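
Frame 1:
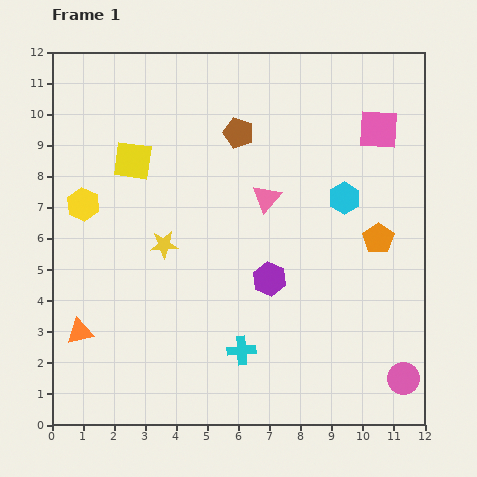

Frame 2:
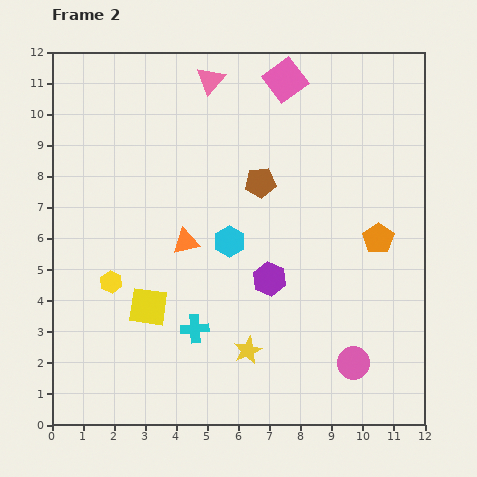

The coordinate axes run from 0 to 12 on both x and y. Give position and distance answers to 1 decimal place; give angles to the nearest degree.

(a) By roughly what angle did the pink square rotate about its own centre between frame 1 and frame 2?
39° counter-clockwise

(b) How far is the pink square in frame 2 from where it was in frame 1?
3.4

The pink square moved from (10.5, 9.5) to (7.5, 11.1), a distance of √(3.0² + 1.6²) ≈ 3.4.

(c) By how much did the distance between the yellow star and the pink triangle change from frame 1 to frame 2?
+5.2

Distance in frame 1: 3.6. Distance in frame 2: 8.8.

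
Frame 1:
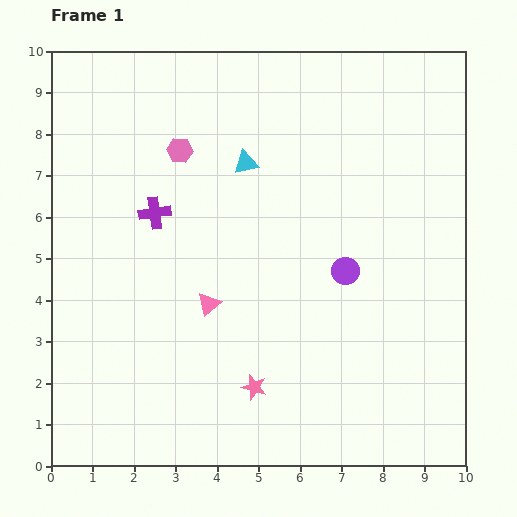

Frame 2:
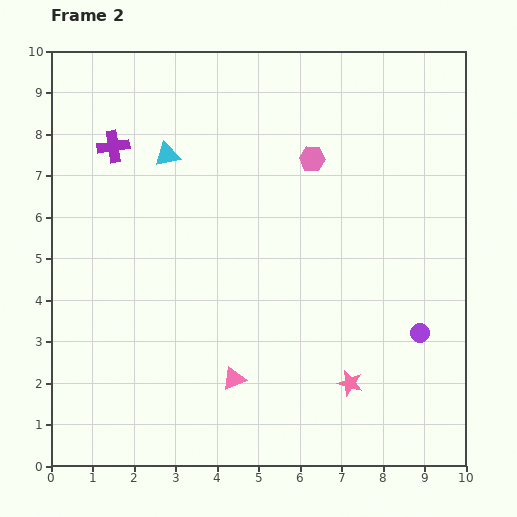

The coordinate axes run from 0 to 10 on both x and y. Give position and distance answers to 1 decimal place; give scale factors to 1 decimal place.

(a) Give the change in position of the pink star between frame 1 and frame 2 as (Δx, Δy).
(2.3, 0.1)

The pink star was at (4.9, 1.9) in frame 1 and (7.2, 2.0) in frame 2.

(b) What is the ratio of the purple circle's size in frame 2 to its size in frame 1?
0.7×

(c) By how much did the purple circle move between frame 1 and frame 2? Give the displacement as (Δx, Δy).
(1.8, -1.5)

The purple circle was at (7.1, 4.7) in frame 1 and (8.9, 3.2) in frame 2.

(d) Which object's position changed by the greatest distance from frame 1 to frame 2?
the pink hexagon

(moved 3.2; next 2.3)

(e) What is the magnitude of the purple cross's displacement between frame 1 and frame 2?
1.9

The purple cross moved from (2.5, 6.1) to (1.5, 7.7), a distance of √(1.0² + 1.6²) ≈ 1.9.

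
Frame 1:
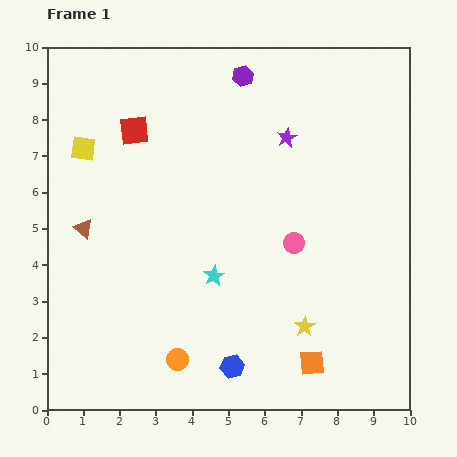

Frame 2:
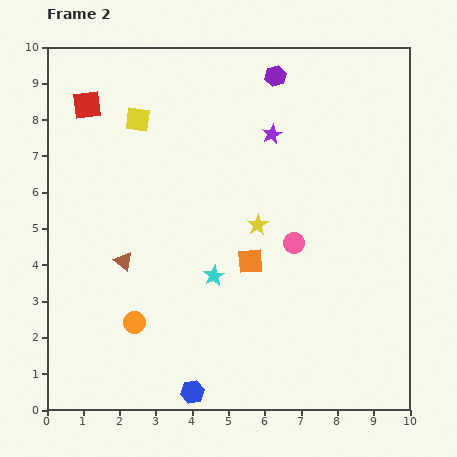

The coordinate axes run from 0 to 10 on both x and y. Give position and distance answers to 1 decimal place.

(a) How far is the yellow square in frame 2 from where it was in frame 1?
1.7

The yellow square moved from (1.0, 7.2) to (2.5, 8.0), a distance of √(1.5² + 0.8²) ≈ 1.7.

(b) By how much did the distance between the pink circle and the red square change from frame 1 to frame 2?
+1.5

Distance in frame 1: 5.4. Distance in frame 2: 6.9.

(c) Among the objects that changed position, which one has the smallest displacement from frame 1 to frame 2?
the purple star

(moved 0.4)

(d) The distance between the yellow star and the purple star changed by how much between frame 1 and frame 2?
-2.7

Distance in frame 1: 5.2. Distance in frame 2: 2.5.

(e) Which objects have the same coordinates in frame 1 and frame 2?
the pink circle, the cyan star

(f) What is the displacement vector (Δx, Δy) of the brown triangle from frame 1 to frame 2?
(1.1, -0.9)

The brown triangle was at (1.0, 5.0) in frame 1 and (2.1, 4.1) in frame 2.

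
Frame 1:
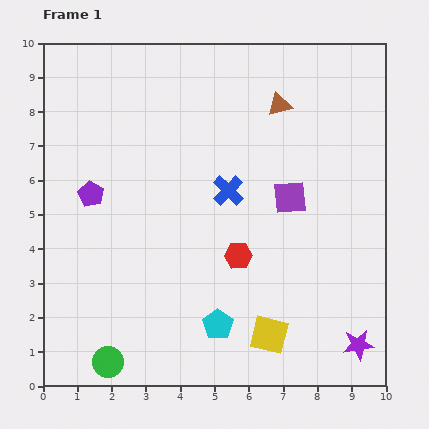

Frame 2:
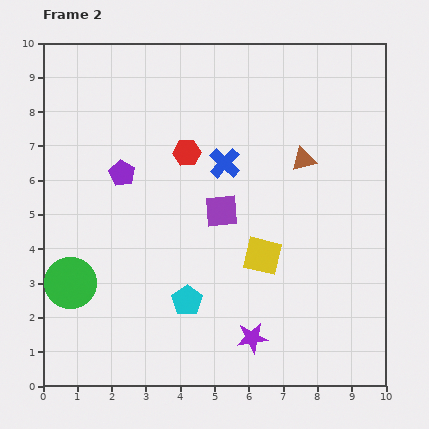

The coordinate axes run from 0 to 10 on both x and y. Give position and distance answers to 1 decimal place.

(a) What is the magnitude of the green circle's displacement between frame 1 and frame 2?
2.5

The green circle moved from (1.9, 0.7) to (0.8, 3.0), a distance of √(1.1² + 2.3²) ≈ 2.5.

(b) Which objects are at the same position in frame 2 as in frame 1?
none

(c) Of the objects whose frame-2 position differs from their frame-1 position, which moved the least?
the blue cross

(moved 0.8)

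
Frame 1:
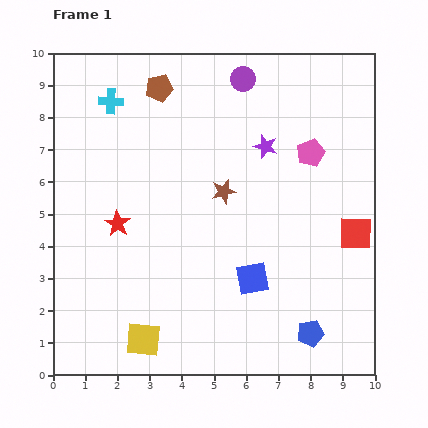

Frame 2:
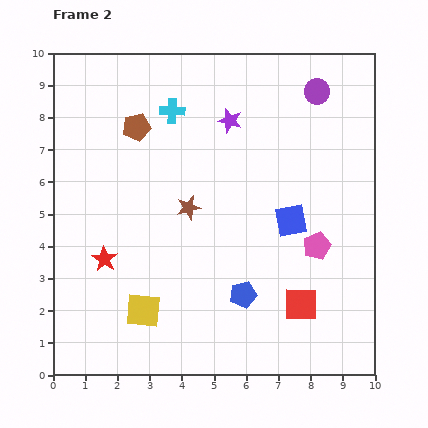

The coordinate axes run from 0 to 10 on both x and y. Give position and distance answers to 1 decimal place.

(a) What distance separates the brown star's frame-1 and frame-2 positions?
1.2

The brown star moved from (5.3, 5.7) to (4.2, 5.2), a distance of √(1.1² + 0.5²) ≈ 1.2.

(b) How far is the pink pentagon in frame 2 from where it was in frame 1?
2.9

The pink pentagon moved from (8.0, 6.9) to (8.2, 4.0), a distance of √(0.2² + 2.9²) ≈ 2.9.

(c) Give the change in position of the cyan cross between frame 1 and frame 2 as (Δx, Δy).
(1.9, -0.3)

The cyan cross was at (1.8, 8.5) in frame 1 and (3.7, 8.2) in frame 2.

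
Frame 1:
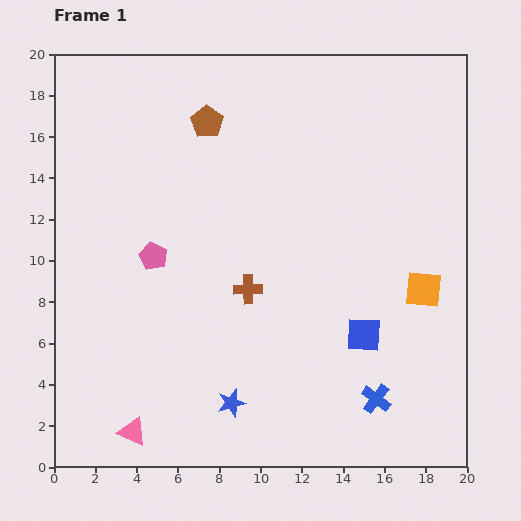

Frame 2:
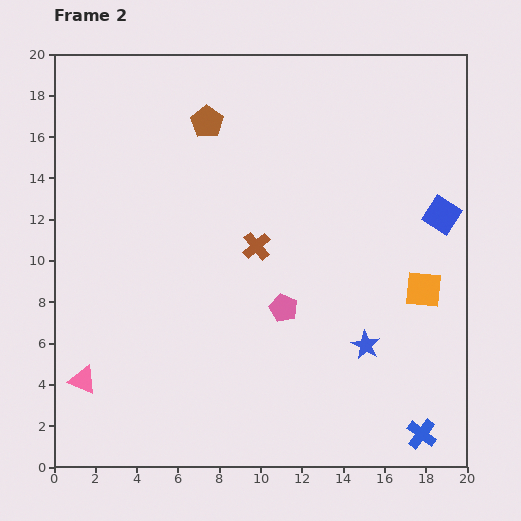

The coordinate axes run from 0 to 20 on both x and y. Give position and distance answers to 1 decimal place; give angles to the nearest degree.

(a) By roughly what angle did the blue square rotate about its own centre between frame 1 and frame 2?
29° clockwise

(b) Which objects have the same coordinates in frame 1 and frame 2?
the brown pentagon, the orange square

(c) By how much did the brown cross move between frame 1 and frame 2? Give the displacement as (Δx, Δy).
(0.4, 2.1)

The brown cross was at (9.4, 8.6) in frame 1 and (9.8, 10.7) in frame 2.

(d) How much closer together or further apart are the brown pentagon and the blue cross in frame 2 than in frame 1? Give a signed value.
+2.6

Distance in frame 1: 15.7. Distance in frame 2: 18.3.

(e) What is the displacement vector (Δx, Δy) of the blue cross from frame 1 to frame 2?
(2.2, -1.7)

The blue cross was at (15.6, 3.3) in frame 1 and (17.8, 1.6) in frame 2.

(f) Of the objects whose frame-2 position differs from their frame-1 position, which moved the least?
the brown cross

(moved 2.1)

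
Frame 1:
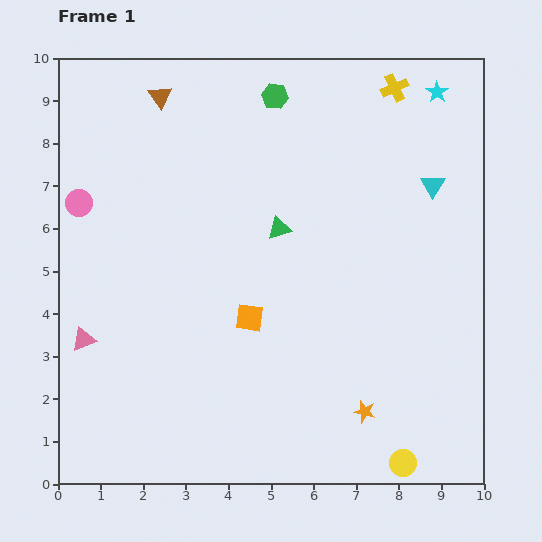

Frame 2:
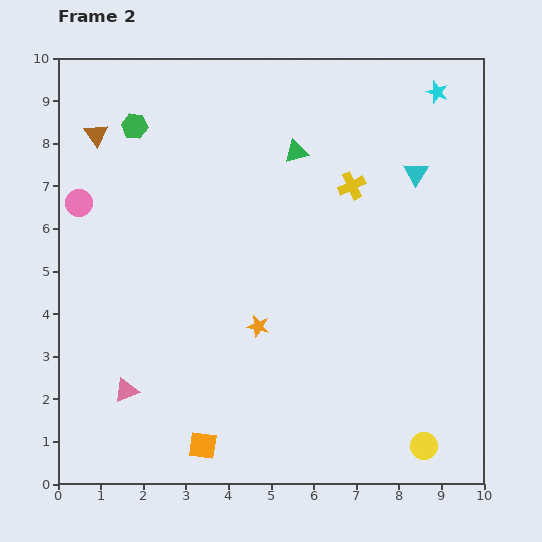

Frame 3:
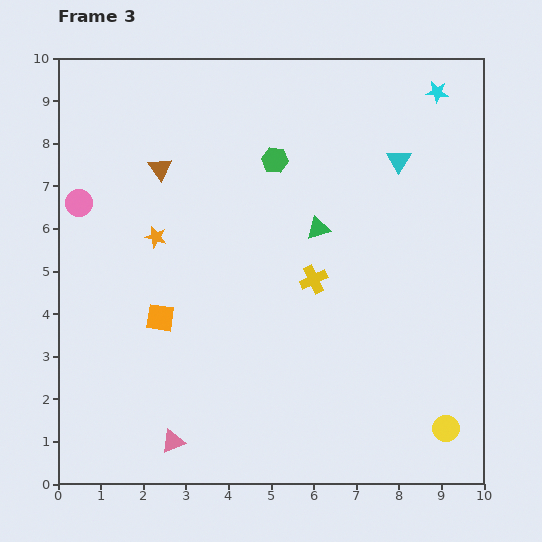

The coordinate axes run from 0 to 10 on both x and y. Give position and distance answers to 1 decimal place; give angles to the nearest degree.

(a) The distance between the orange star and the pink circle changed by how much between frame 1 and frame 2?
-3.2

Distance in frame 1: 8.3. Distance in frame 2: 5.1.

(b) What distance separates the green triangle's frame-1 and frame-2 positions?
1.8

The green triangle moved from (5.2, 6.0) to (5.6, 7.8), a distance of √(0.4² + 1.8²) ≈ 1.8.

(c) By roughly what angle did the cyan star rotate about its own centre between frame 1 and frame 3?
30° counter-clockwise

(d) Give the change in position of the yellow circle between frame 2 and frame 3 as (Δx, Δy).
(0.5, 0.4)

The yellow circle was at (8.6, 0.9) in frame 2 and (9.1, 1.3) in frame 3.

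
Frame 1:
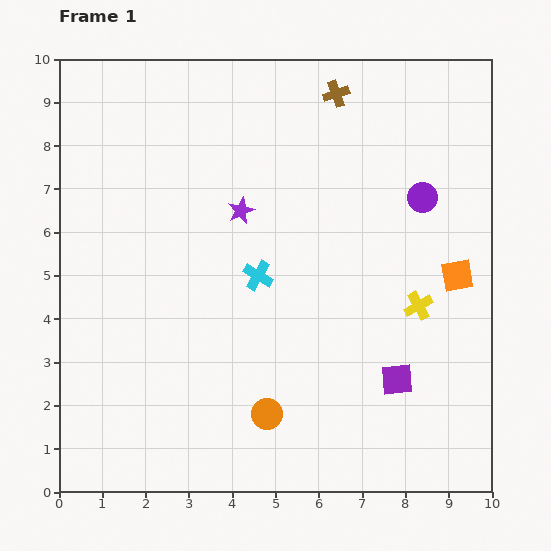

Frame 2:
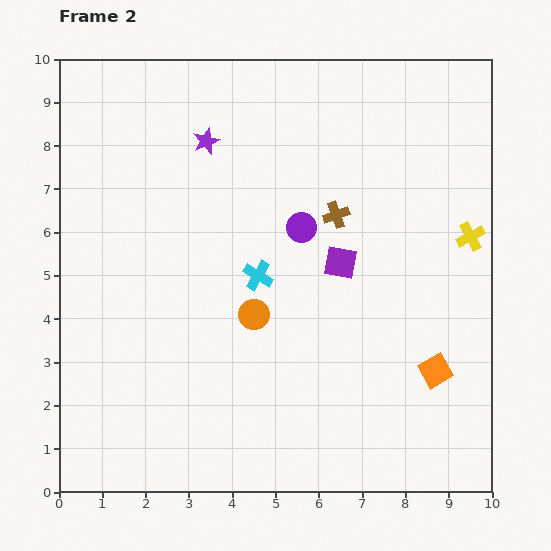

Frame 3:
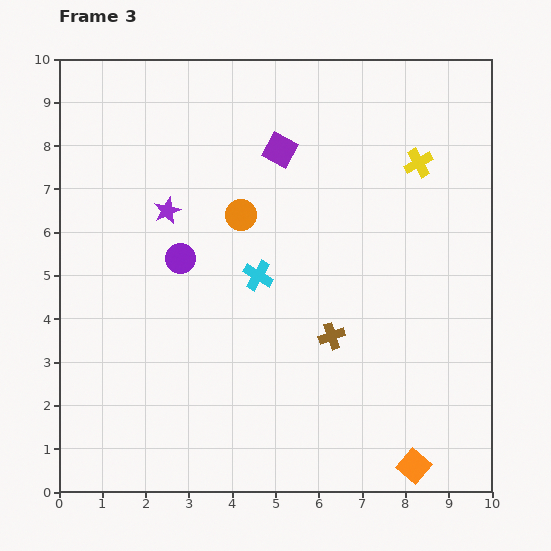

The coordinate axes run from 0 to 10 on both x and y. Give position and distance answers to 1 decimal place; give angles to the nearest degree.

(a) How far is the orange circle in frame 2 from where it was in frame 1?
2.3

The orange circle moved from (4.8, 1.8) to (4.5, 4.1), a distance of √(0.3² + 2.3²) ≈ 2.3.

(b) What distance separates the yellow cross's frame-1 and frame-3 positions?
3.3

The yellow cross moved from (8.3, 4.3) to (8.3, 7.6), a distance of √(0.0² + 3.3²) ≈ 3.3.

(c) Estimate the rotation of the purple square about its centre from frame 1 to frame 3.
33° clockwise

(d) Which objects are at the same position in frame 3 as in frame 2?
the cyan cross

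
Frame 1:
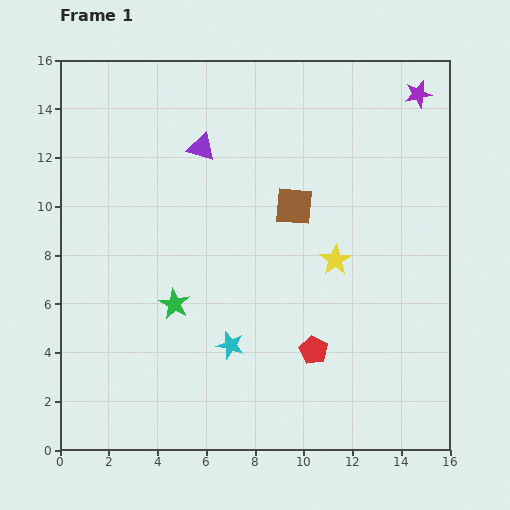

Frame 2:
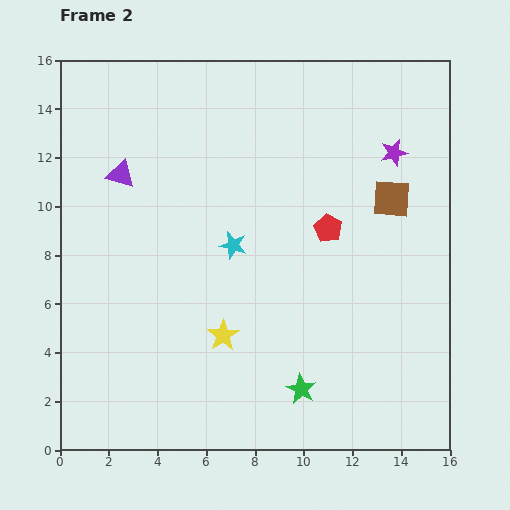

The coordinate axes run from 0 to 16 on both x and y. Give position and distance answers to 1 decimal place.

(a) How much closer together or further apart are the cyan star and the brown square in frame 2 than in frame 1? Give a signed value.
+0.5

Distance in frame 1: 6.3. Distance in frame 2: 6.8.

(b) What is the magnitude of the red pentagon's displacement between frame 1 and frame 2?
5.0

The red pentagon moved from (10.4, 4.1) to (11.0, 9.1), a distance of √(0.6² + 5.0²) ≈ 5.0.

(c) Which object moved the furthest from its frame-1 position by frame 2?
the green star

(moved 6.3; next 5.5)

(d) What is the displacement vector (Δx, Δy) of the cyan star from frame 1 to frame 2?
(0.1, 4.1)

The cyan star was at (7.0, 4.3) in frame 1 and (7.1, 8.4) in frame 2.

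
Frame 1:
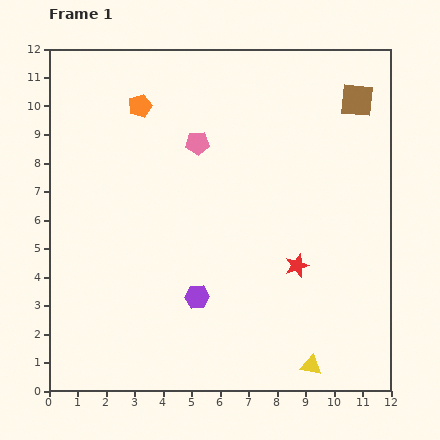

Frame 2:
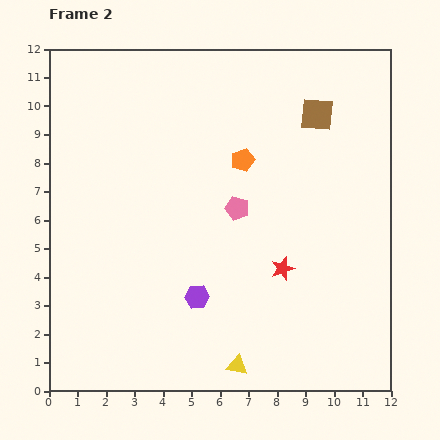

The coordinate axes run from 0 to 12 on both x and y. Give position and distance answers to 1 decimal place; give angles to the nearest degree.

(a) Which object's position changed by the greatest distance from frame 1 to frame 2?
the orange pentagon

(moved 4.1; next 2.7)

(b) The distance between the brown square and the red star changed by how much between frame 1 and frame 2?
-0.7

Distance in frame 1: 6.2. Distance in frame 2: 5.5.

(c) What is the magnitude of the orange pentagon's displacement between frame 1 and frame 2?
4.1

The orange pentagon moved from (3.2, 10.0) to (6.8, 8.1), a distance of √(3.6² + 1.9²) ≈ 4.1.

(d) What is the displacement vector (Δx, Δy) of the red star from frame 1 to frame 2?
(-0.5, -0.1)

The red star was at (8.7, 4.4) in frame 1 and (8.2, 4.3) in frame 2.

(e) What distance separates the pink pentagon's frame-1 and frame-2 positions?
2.7

The pink pentagon moved from (5.2, 8.7) to (6.6, 6.4), a distance of √(1.4² + 2.3²) ≈ 2.7.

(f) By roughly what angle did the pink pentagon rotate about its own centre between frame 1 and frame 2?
20° clockwise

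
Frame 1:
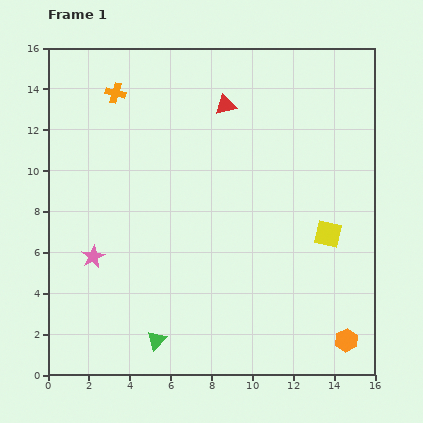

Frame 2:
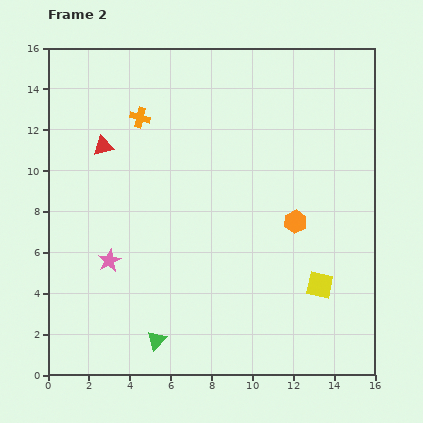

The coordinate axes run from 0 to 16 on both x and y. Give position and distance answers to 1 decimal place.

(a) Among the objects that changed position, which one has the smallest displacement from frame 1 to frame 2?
the pink star

(moved 0.8)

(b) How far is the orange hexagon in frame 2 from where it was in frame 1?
6.3

The orange hexagon moved from (14.6, 1.7) to (12.1, 7.5), a distance of √(2.5² + 5.8²) ≈ 6.3.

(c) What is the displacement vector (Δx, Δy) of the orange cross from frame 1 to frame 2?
(1.2, -1.2)

The orange cross was at (3.3, 13.8) in frame 1 and (4.5, 12.6) in frame 2.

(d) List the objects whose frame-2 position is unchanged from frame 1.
the green triangle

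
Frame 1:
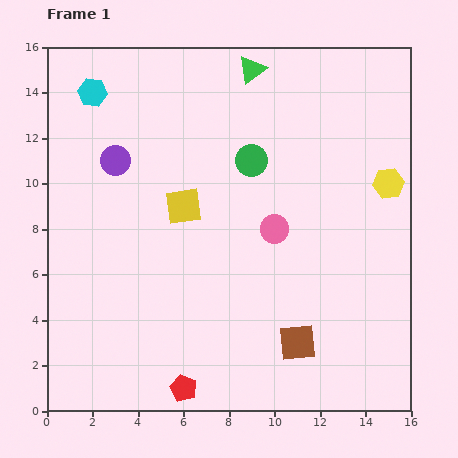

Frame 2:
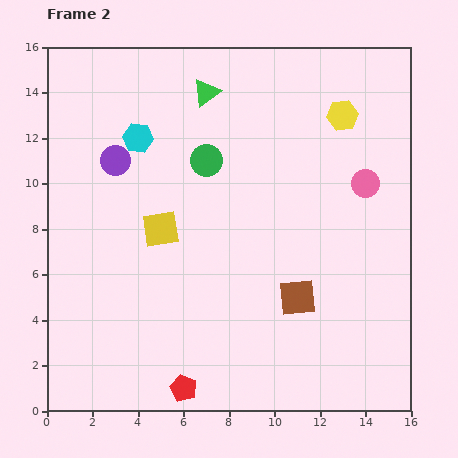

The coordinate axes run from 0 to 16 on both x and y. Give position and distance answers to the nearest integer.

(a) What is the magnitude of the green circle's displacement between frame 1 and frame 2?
2

The green circle moved from (9, 11) to (7, 11), a distance of √(2² + 0²) ≈ 2.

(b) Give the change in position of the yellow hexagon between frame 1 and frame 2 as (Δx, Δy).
(-2, 3)

The yellow hexagon was at (15, 10) in frame 1 and (13, 13) in frame 2.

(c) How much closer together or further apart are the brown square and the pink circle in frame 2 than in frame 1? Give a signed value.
+1

Distance in frame 1: 5. Distance in frame 2: 6.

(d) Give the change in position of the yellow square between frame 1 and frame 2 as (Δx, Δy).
(-1, -1)

The yellow square was at (6, 9) in frame 1 and (5, 8) in frame 2.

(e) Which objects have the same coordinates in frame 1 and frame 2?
the red pentagon, the purple circle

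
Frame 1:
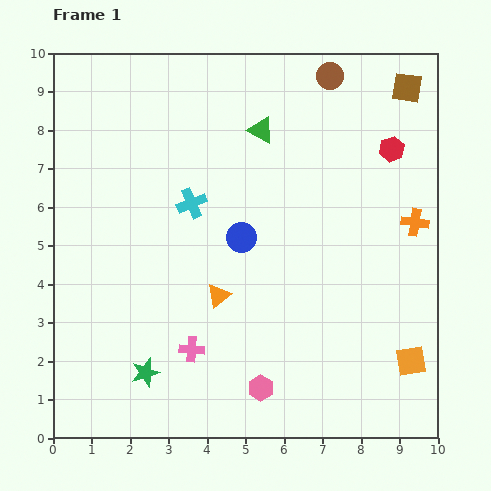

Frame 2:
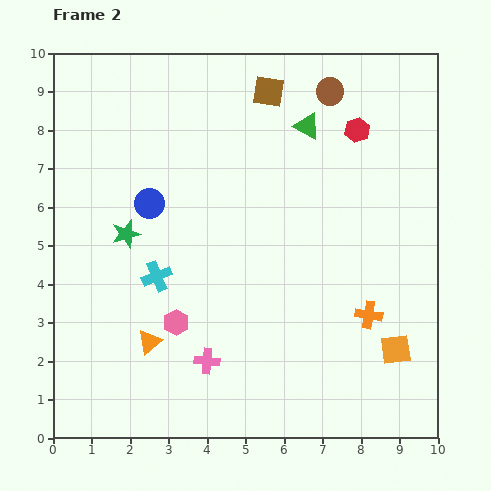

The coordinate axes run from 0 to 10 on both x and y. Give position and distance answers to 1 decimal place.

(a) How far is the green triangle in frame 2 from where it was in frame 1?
1.2

The green triangle moved from (5.4, 8.0) to (6.6, 8.1), a distance of √(1.2² + 0.1²) ≈ 1.2.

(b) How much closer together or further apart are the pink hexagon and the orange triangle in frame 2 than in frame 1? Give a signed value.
-1.7

Distance in frame 1: 2.6. Distance in frame 2: 0.9.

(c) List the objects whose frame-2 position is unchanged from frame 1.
none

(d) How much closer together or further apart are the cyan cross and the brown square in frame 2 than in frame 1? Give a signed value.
-0.8

Distance in frame 1: 6.4. Distance in frame 2: 5.6.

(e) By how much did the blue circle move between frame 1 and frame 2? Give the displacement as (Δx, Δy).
(-2.4, 0.9)

The blue circle was at (4.9, 5.2) in frame 1 and (2.5, 6.1) in frame 2.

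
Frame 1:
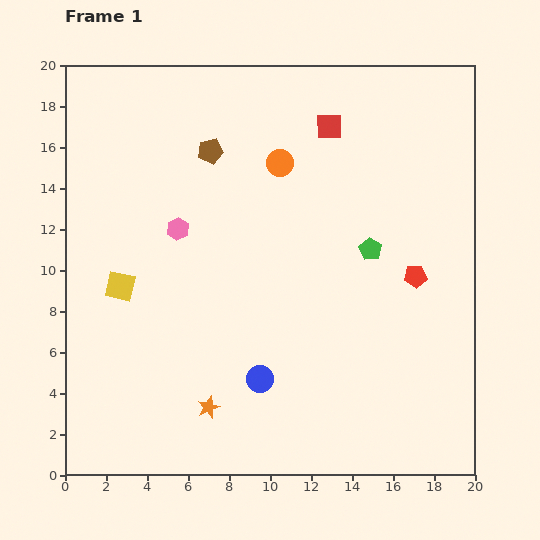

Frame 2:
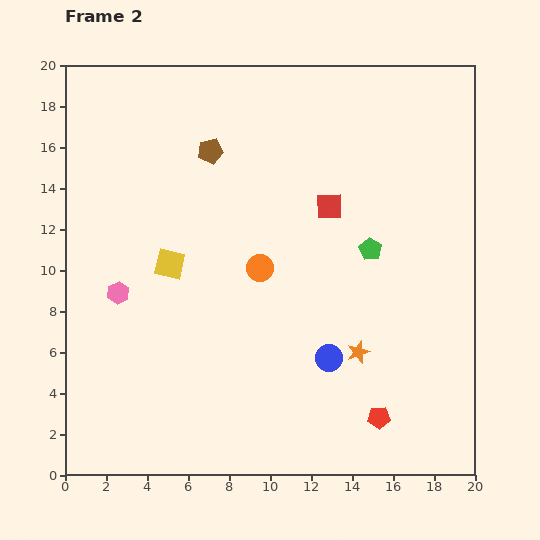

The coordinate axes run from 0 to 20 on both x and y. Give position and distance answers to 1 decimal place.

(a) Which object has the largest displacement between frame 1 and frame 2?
the orange star

(moved 7.8; next 7.1)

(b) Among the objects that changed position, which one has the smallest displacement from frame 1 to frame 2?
the yellow square

(moved 2.6)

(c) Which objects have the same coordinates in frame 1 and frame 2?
the green pentagon, the brown pentagon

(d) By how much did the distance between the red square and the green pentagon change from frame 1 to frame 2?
-3.4

Distance in frame 1: 6.3. Distance in frame 2: 2.9.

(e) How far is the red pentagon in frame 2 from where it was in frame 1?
7.1

The red pentagon moved from (17.1, 9.7) to (15.3, 2.8), a distance of √(1.8² + 6.9²) ≈ 7.1.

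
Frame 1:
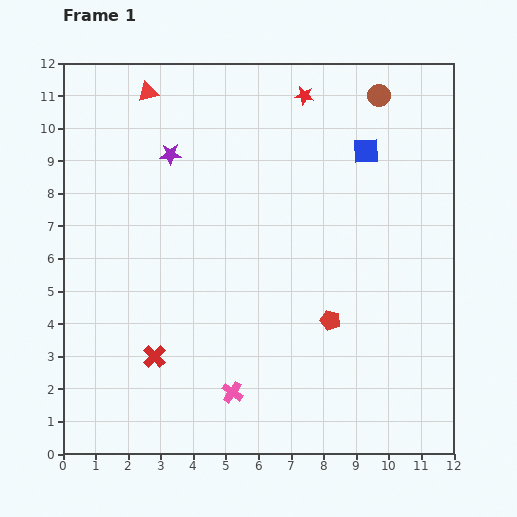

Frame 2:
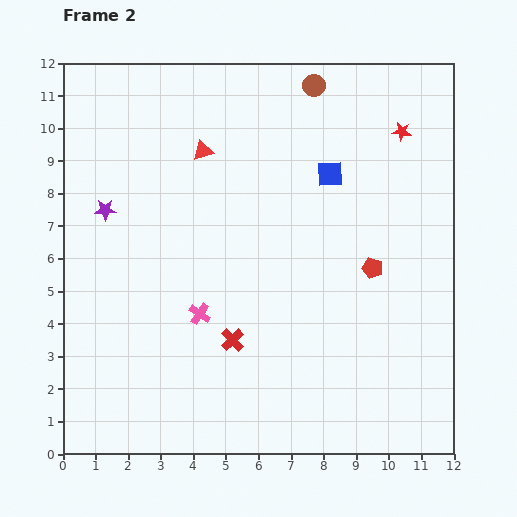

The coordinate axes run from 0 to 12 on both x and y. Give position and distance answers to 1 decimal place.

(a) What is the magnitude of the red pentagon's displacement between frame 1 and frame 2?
2.1

The red pentagon moved from (8.2, 4.1) to (9.5, 5.7), a distance of √(1.3² + 1.6²) ≈ 2.1.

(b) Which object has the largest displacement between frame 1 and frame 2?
the red star

(moved 3.2; next 2.6)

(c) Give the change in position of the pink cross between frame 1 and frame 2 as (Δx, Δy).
(-1.0, 2.4)

The pink cross was at (5.2, 1.9) in frame 1 and (4.2, 4.3) in frame 2.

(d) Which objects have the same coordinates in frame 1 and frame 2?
none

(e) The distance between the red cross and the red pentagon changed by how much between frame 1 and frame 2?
-0.7

Distance in frame 1: 5.5. Distance in frame 2: 4.8.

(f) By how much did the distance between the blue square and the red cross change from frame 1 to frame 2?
-3.2

Distance in frame 1: 9.1. Distance in frame 2: 5.9.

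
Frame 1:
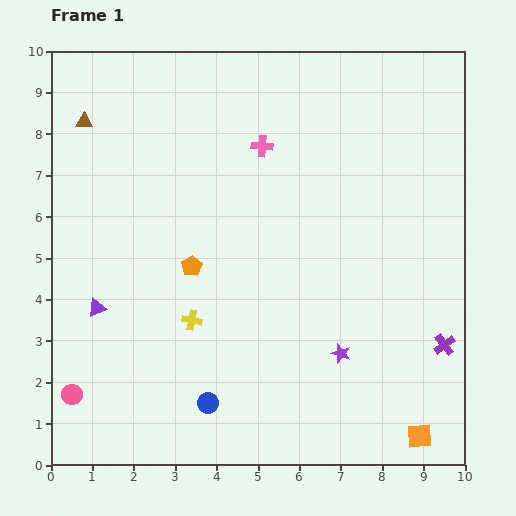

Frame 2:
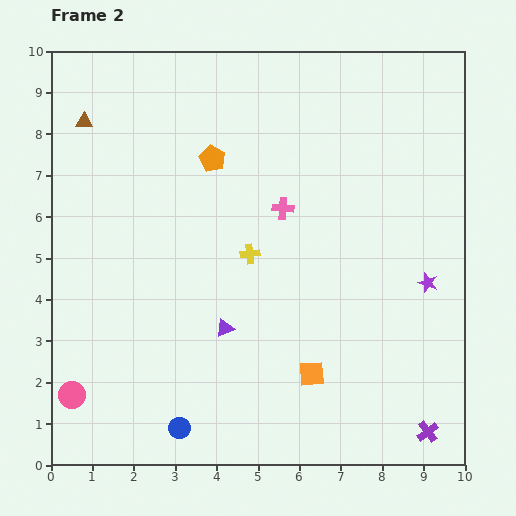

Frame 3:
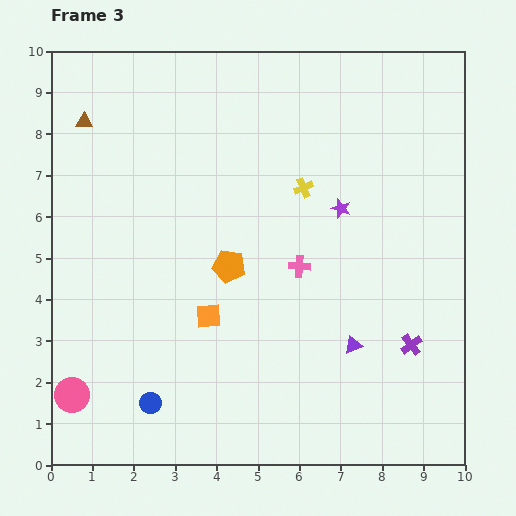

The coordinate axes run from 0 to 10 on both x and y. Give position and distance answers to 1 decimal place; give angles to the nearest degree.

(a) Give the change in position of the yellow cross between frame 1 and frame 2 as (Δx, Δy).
(1.4, 1.6)

The yellow cross was at (3.4, 3.5) in frame 1 and (4.8, 5.1) in frame 2.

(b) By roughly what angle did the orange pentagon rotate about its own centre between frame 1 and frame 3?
31° counter-clockwise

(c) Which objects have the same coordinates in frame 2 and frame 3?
the brown triangle, the pink circle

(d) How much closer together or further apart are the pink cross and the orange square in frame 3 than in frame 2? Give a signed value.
-1.6

Distance in frame 2: 4.1. Distance in frame 3: 2.5.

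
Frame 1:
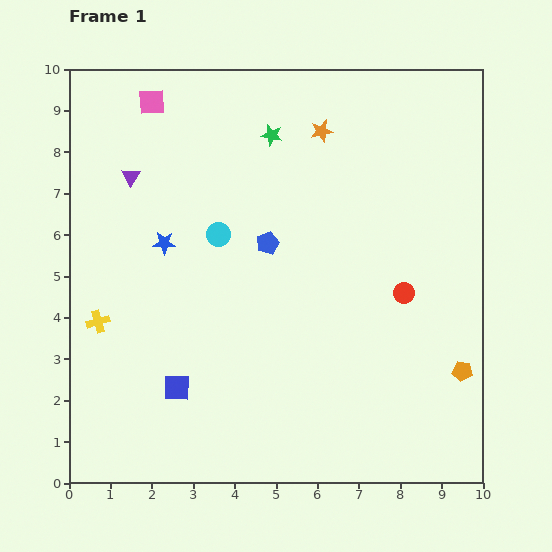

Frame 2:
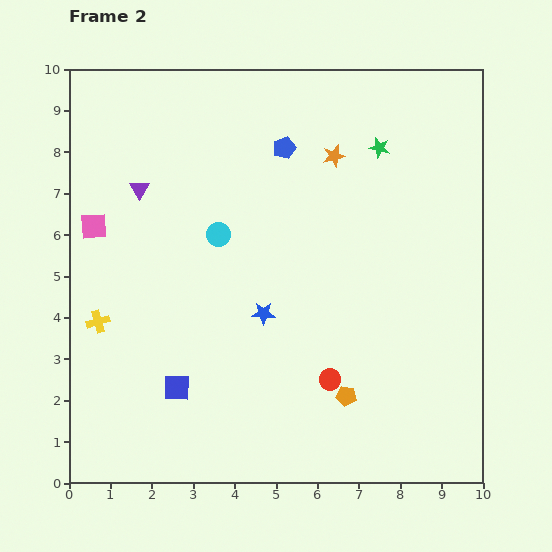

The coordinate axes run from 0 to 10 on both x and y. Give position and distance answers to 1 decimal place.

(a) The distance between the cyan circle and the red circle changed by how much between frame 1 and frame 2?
-0.3

Distance in frame 1: 4.7. Distance in frame 2: 4.4.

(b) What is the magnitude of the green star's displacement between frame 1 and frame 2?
2.6

The green star moved from (4.9, 8.4) to (7.5, 8.1), a distance of √(2.6² + 0.3²) ≈ 2.6.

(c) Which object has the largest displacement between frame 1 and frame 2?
the pink square

(moved 3.3; next 2.9)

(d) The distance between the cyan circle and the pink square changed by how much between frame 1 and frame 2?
-0.6

Distance in frame 1: 3.6. Distance in frame 2: 3.0.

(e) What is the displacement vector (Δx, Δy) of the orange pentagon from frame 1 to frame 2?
(-2.8, -0.6)

The orange pentagon was at (9.5, 2.7) in frame 1 and (6.7, 2.1) in frame 2.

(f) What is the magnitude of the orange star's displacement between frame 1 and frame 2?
0.7

The orange star moved from (6.1, 8.5) to (6.4, 7.9), a distance of √(0.3² + 0.6²) ≈ 0.7.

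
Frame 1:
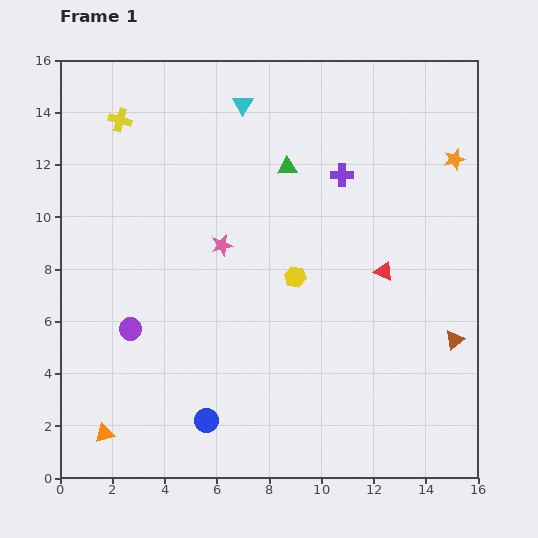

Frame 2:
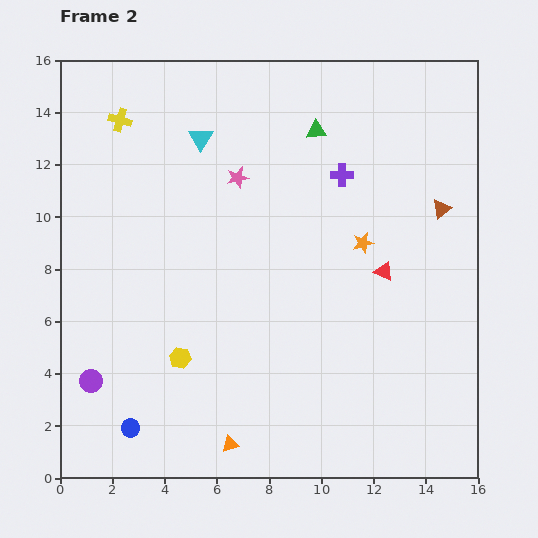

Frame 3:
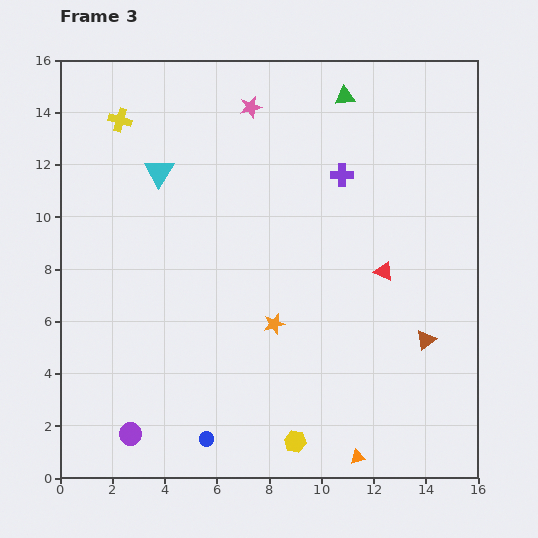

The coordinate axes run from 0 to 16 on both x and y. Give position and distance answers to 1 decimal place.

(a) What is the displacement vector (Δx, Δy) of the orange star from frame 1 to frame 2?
(-3.5, -3.2)

The orange star was at (15.1, 12.2) in frame 1 and (11.6, 9.0) in frame 2.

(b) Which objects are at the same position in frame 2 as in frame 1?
the purple cross, the yellow cross, the red triangle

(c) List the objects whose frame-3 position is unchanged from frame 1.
the purple cross, the yellow cross, the red triangle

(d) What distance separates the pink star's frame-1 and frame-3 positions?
5.4

The pink star moved from (6.2, 8.9) to (7.3, 14.2), a distance of √(1.1² + 5.3²) ≈ 5.4.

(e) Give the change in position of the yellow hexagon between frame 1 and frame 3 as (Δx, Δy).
(0.0, -6.3)

The yellow hexagon was at (9.0, 7.7) in frame 1 and (9.0, 1.4) in frame 3.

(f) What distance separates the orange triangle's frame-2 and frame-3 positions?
4.9

The orange triangle moved from (6.5, 1.3) to (11.4, 0.8), a distance of √(4.9² + 0.5²) ≈ 4.9.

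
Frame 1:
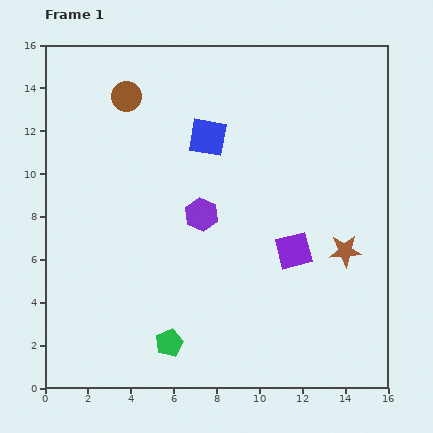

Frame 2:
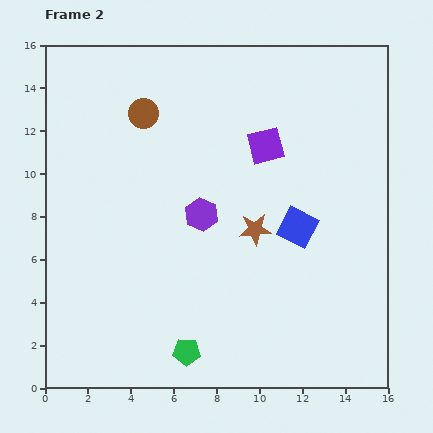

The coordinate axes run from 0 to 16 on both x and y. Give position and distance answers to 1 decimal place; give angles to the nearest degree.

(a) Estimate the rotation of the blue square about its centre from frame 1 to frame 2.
17° clockwise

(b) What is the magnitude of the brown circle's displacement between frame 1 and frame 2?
1.1

The brown circle moved from (3.8, 13.6) to (4.6, 12.8), a distance of √(0.8² + 0.8²) ≈ 1.1.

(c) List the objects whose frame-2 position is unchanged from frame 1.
the purple hexagon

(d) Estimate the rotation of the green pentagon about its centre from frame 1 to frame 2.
26° clockwise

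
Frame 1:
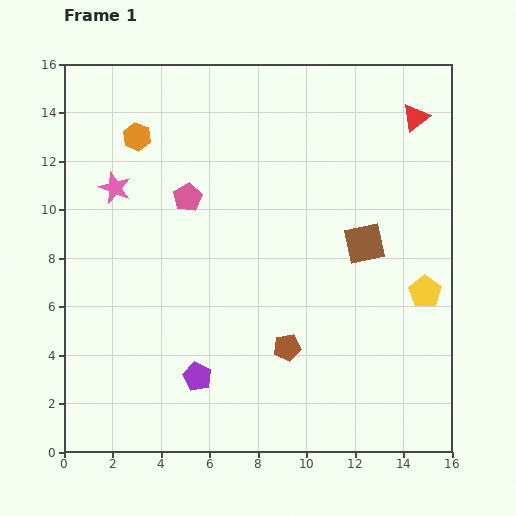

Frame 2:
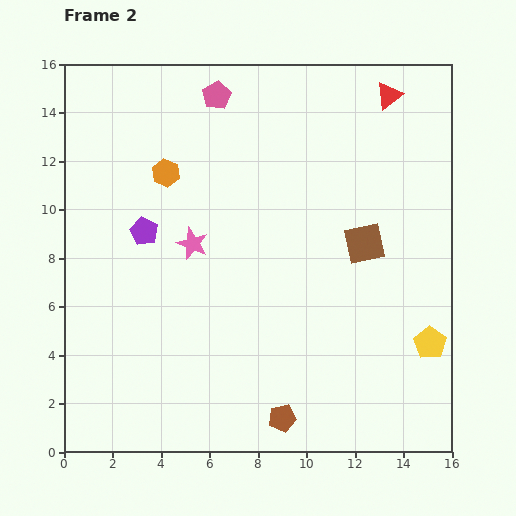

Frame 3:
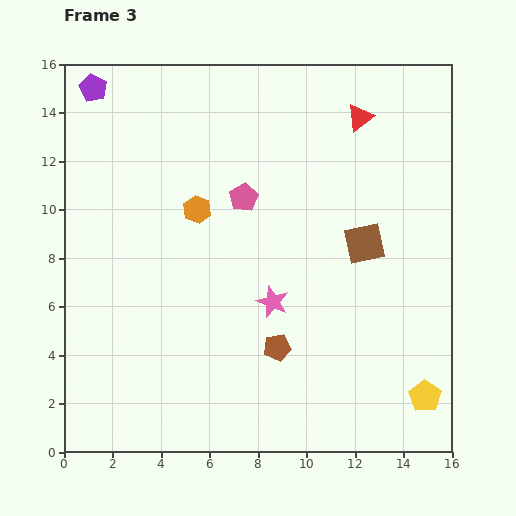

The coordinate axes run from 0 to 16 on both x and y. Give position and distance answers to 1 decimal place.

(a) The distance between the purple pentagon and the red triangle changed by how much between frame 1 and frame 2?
-2.5

Distance in frame 1: 14.0. Distance in frame 2: 11.5.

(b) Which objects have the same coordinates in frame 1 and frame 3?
the brown square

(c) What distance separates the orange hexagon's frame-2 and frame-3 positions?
2.0

The orange hexagon moved from (4.2, 11.5) to (5.5, 10.0), a distance of √(1.3² + 1.5²) ≈ 2.0.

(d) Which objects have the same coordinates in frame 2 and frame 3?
the brown square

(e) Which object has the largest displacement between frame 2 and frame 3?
the purple pentagon

(moved 6.3; next 4.3)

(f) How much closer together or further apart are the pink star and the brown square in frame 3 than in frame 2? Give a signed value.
-2.6

Distance in frame 2: 7.1. Distance in frame 3: 4.5.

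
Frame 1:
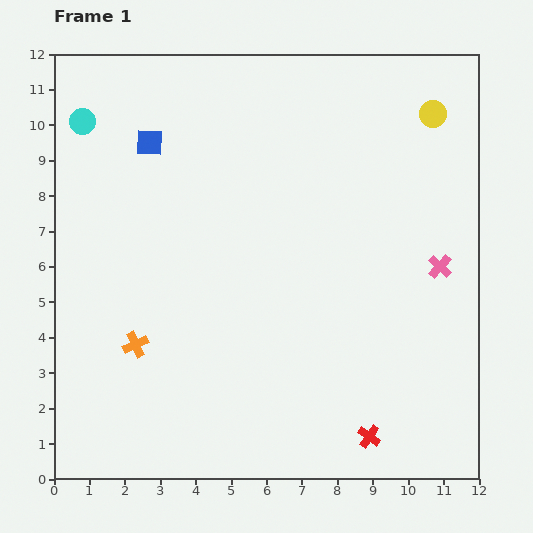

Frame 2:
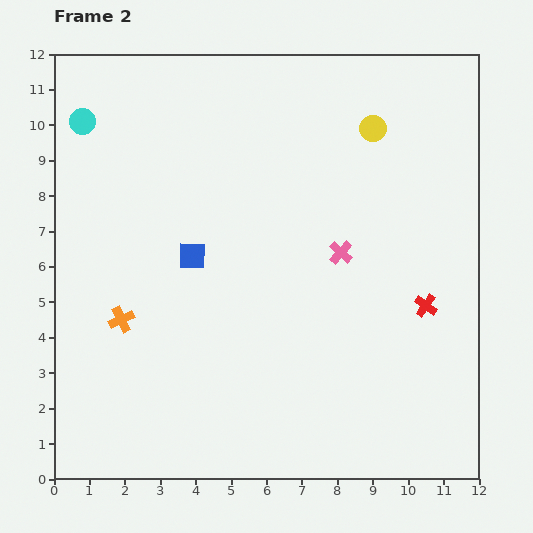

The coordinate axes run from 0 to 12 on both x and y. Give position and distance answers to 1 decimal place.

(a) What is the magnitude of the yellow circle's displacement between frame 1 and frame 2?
1.7

The yellow circle moved from (10.7, 10.3) to (9.0, 9.9), a distance of √(1.7² + 0.4²) ≈ 1.7.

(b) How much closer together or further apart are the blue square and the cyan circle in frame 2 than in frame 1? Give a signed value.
+2.9

Distance in frame 1: 2.0. Distance in frame 2: 4.9.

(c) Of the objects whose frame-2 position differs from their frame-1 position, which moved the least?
the orange cross

(moved 0.8)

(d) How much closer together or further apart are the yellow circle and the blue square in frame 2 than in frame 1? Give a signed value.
-1.8

Distance in frame 1: 8.0. Distance in frame 2: 6.2.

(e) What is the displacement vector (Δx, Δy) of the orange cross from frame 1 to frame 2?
(-0.4, 0.7)

The orange cross was at (2.3, 3.8) in frame 1 and (1.9, 4.5) in frame 2.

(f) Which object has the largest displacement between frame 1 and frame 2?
the red cross

(moved 4.0; next 3.4)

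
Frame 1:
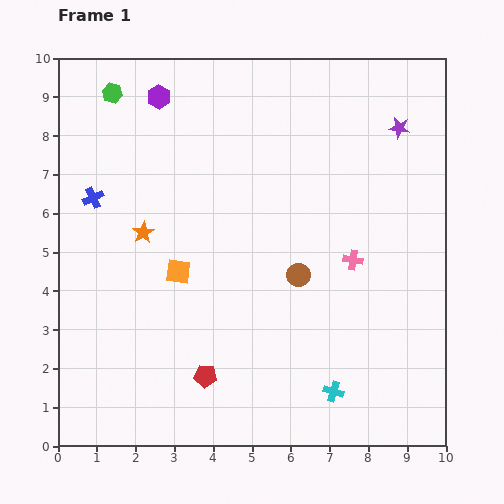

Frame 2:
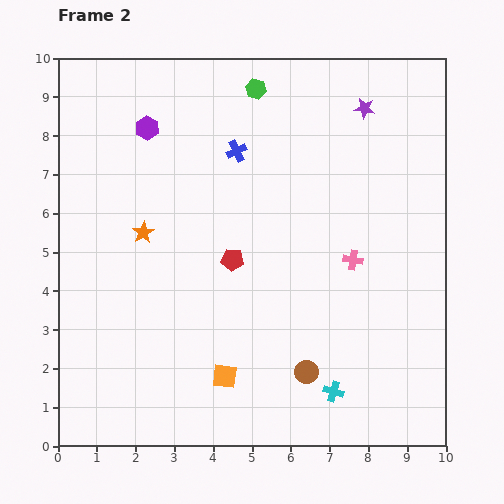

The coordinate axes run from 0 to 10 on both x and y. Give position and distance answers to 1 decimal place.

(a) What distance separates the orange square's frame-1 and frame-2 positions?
3.0

The orange square moved from (3.1, 4.5) to (4.3, 1.8), a distance of √(1.2² + 2.7²) ≈ 3.0.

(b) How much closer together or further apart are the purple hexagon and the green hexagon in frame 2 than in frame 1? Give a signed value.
+1.8

Distance in frame 1: 1.2. Distance in frame 2: 3.0.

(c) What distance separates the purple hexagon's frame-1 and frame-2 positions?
0.9

The purple hexagon moved from (2.6, 9.0) to (2.3, 8.2), a distance of √(0.3² + 0.8²) ≈ 0.9.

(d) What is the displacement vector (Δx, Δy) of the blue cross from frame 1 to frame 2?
(3.7, 1.2)

The blue cross was at (0.9, 6.4) in frame 1 and (4.6, 7.6) in frame 2.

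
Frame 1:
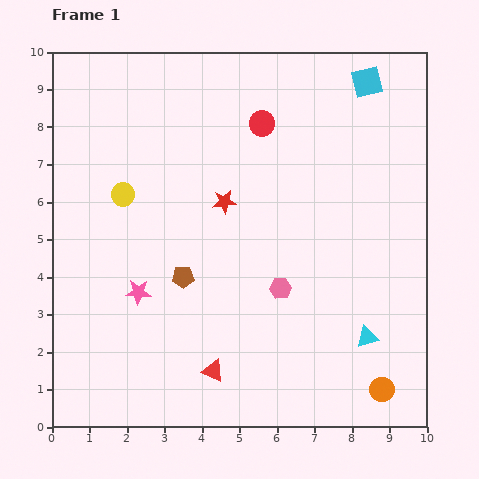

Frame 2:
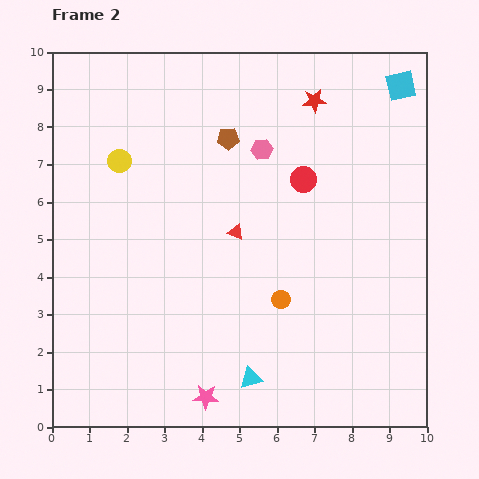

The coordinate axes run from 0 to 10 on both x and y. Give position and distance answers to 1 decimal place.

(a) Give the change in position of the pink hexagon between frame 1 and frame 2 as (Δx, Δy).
(-0.5, 3.7)

The pink hexagon was at (6.1, 3.7) in frame 1 and (5.6, 7.4) in frame 2.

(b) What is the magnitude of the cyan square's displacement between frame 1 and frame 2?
0.9

The cyan square moved from (8.4, 9.2) to (9.3, 9.1), a distance of √(0.9² + 0.1²) ≈ 0.9.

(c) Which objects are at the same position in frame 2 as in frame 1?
none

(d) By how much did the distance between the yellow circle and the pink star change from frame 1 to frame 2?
+4.1

Distance in frame 1: 2.6. Distance in frame 2: 6.7.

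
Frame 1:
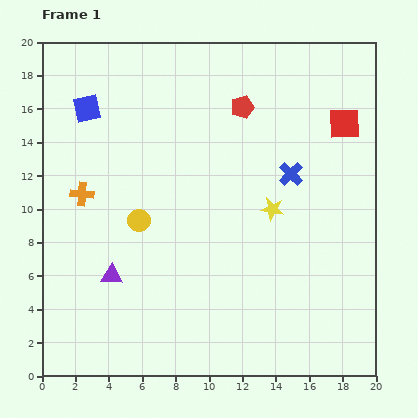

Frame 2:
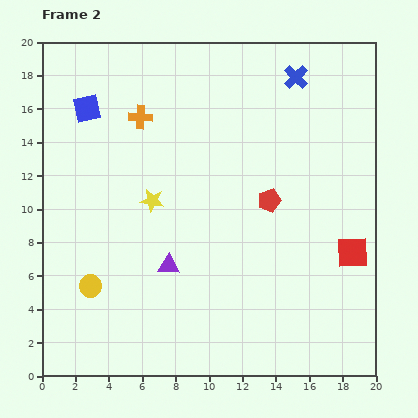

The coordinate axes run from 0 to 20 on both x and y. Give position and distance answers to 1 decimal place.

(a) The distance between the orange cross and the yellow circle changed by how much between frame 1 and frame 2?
+6.7

Distance in frame 1: 3.8. Distance in frame 2: 10.5.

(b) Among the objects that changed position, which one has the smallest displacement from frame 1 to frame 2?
the purple triangle

(moved 3.5)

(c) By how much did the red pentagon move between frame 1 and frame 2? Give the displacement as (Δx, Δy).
(1.6, -5.6)

The red pentagon was at (12.0, 16.1) in frame 1 and (13.6, 10.5) in frame 2.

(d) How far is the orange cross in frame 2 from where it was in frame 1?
5.8

The orange cross moved from (2.4, 10.9) to (5.9, 15.5), a distance of √(3.5² + 4.6²) ≈ 5.8.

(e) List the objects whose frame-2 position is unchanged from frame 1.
the blue square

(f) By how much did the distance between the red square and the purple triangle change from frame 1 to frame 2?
-5.6

Distance in frame 1: 16.6. Distance in frame 2: 11.0.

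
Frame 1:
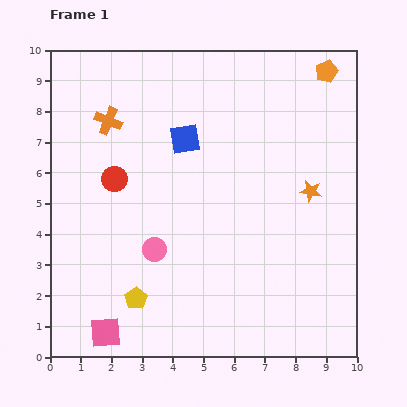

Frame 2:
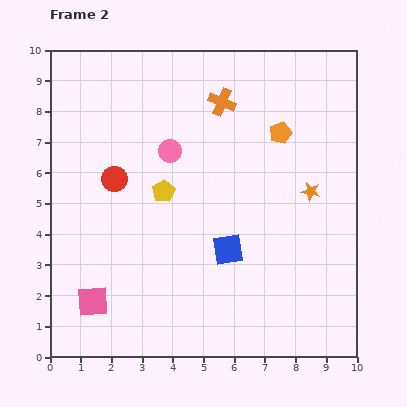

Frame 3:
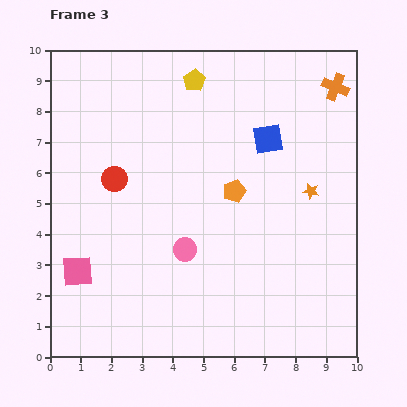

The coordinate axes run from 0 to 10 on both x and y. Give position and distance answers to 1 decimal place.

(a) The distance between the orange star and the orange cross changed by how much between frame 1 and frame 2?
-2.9

Distance in frame 1: 7.0. Distance in frame 2: 4.1.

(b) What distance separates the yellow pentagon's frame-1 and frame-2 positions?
3.6

The yellow pentagon moved from (2.8, 1.9) to (3.7, 5.4), a distance of √(0.9² + 3.5²) ≈ 3.6.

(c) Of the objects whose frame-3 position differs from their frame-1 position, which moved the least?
the pink circle

(moved 1.0)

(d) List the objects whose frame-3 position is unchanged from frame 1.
the red circle, the orange star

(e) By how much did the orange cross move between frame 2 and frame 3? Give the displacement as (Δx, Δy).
(3.7, 0.5)

The orange cross was at (5.6, 8.3) in frame 2 and (9.3, 8.8) in frame 3.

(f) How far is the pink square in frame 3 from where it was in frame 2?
1.1

The pink square moved from (1.4, 1.8) to (0.9, 2.8), a distance of √(0.5² + 1.0²) ≈ 1.1.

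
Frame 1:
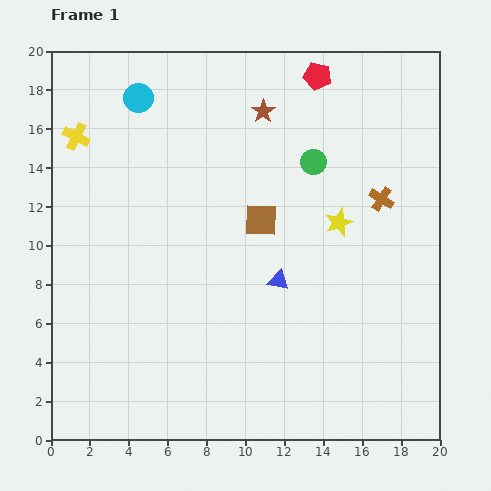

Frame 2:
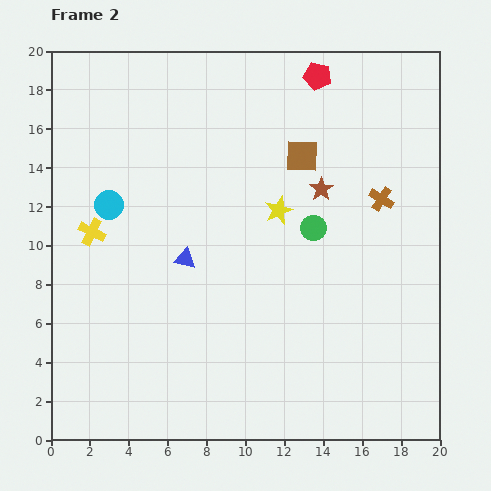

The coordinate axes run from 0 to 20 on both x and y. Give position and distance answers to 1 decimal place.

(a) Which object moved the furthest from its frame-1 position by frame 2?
the cyan circle

(moved 5.7; next 5.0)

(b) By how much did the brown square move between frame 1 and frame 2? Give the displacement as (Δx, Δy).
(2.1, 3.3)

The brown square was at (10.8, 11.3) in frame 1 and (12.9, 14.6) in frame 2.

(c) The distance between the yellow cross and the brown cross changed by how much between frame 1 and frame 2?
-1.0

Distance in frame 1: 16.0. Distance in frame 2: 15.0.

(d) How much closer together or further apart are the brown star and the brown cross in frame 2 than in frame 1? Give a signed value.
-4.5

Distance in frame 1: 7.6. Distance in frame 2: 3.1.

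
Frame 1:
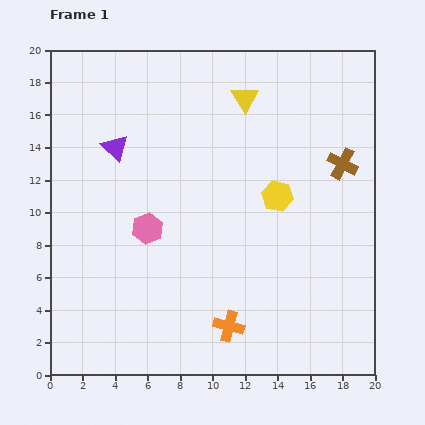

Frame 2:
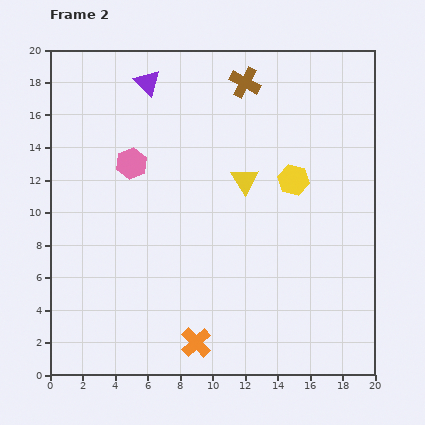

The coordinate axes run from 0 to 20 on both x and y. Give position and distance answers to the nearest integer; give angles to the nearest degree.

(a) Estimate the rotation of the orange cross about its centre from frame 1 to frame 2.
31° clockwise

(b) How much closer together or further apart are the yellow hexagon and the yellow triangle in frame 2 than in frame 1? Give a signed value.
-3

Distance in frame 1: 6. Distance in frame 2: 3.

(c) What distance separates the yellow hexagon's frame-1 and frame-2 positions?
1

The yellow hexagon moved from (14, 11) to (15, 12), a distance of √(1² + 1²) ≈ 1.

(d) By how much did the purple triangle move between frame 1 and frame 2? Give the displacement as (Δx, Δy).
(2, 4)

The purple triangle was at (4, 14) in frame 1 and (6, 18) in frame 2.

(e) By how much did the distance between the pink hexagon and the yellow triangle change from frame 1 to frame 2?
-3

Distance in frame 1: 10. Distance in frame 2: 7.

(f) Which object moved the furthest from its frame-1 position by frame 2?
the brown cross

(moved 8; next 5)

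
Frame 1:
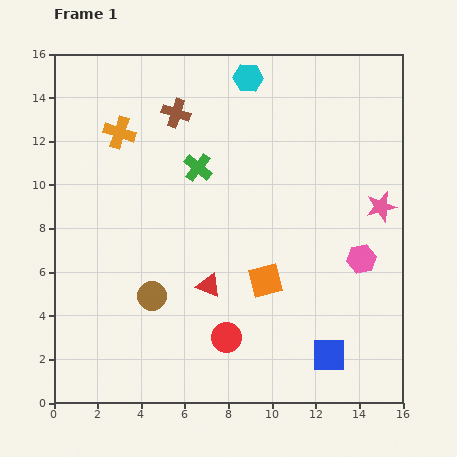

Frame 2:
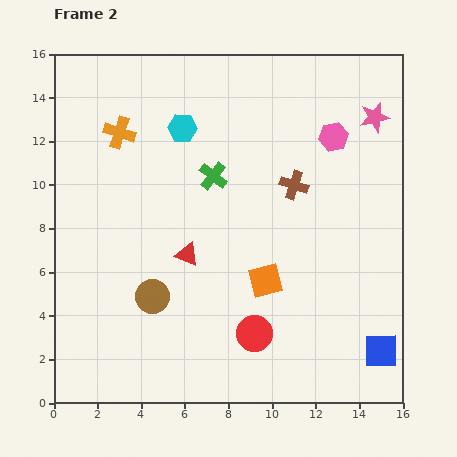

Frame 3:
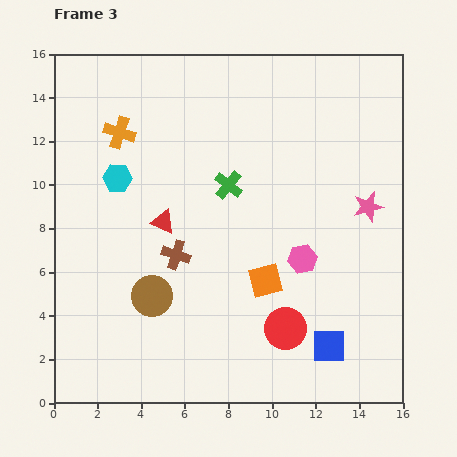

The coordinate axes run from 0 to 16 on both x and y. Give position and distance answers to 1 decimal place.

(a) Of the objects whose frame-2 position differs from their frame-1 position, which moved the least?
the green cross

(moved 0.8)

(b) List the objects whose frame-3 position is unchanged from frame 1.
the orange cross, the orange square, the brown circle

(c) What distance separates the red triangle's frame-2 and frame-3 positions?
1.9

The red triangle moved from (6.1, 6.8) to (5.0, 8.3), a distance of √(1.1² + 1.5²) ≈ 1.9.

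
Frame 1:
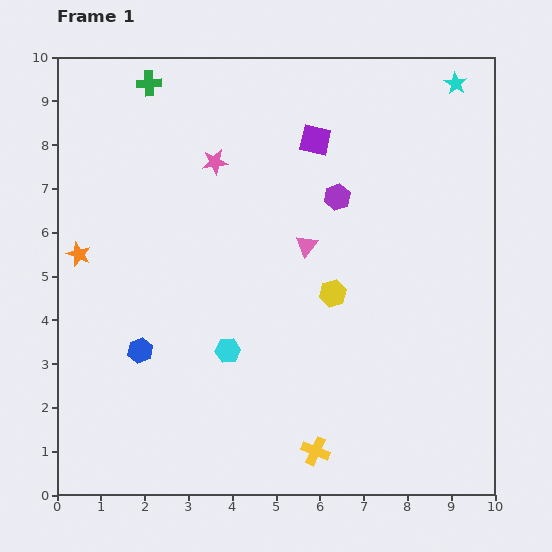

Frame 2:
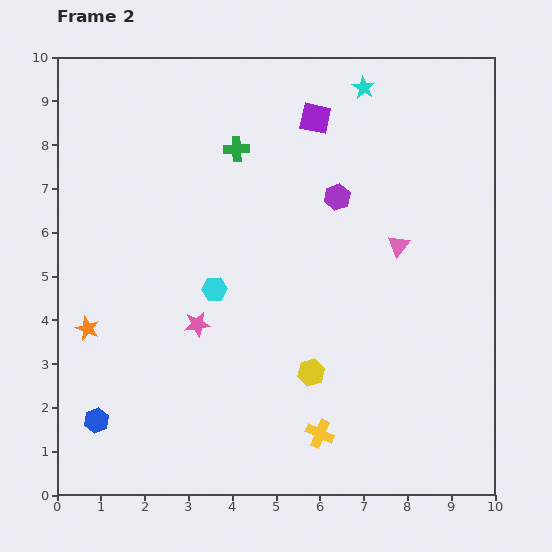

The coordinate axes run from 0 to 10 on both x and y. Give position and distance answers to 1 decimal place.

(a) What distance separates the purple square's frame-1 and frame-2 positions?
0.5

The purple square moved from (5.9, 8.1) to (5.9, 8.6), a distance of √(0.0² + 0.5²) ≈ 0.5.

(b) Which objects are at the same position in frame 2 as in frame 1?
the purple hexagon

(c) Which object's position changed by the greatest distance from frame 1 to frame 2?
the pink star

(moved 3.7; next 2.5)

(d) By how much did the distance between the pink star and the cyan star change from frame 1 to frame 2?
+0.8

Distance in frame 1: 5.8. Distance in frame 2: 6.6.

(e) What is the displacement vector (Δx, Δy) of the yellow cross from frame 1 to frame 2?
(0.1, 0.4)

The yellow cross was at (5.9, 1.0) in frame 1 and (6.0, 1.4) in frame 2.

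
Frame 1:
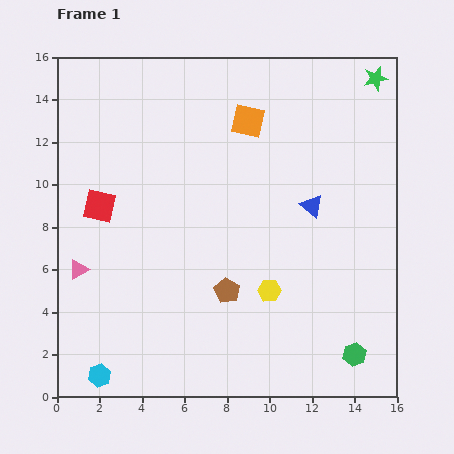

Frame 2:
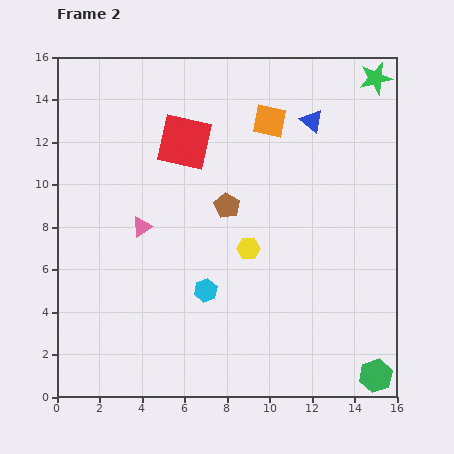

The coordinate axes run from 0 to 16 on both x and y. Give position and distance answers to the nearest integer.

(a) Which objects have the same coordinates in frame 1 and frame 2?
the green star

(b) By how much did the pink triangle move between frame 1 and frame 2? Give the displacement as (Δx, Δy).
(3, 2)

The pink triangle was at (1, 6) in frame 1 and (4, 8) in frame 2.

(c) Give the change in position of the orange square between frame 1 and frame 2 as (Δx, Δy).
(1, 0)

The orange square was at (9, 13) in frame 1 and (10, 13) in frame 2.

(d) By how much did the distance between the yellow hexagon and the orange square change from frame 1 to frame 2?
-2

Distance in frame 1: 8. Distance in frame 2: 6.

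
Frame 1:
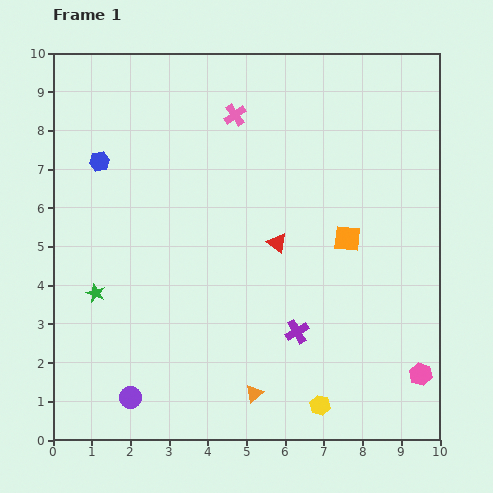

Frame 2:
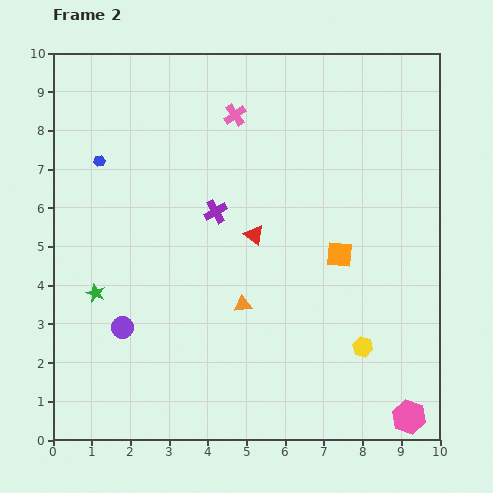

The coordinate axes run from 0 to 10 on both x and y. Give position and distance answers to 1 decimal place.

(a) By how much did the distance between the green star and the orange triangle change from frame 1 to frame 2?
-1.1

Distance in frame 1: 4.9. Distance in frame 2: 3.8.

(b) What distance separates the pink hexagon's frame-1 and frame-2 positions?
1.1

The pink hexagon moved from (9.5, 1.7) to (9.2, 0.6), a distance of √(0.3² + 1.1²) ≈ 1.1.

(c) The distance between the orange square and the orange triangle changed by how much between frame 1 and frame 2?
-1.9

Distance in frame 1: 4.7. Distance in frame 2: 2.8.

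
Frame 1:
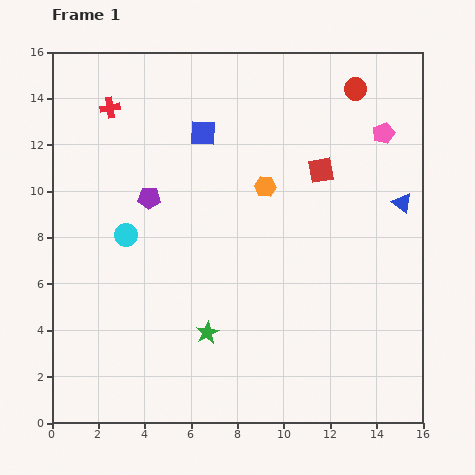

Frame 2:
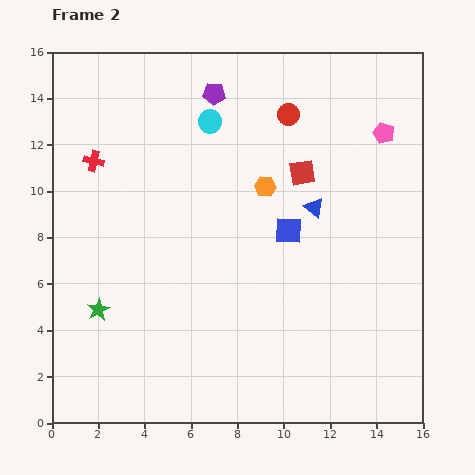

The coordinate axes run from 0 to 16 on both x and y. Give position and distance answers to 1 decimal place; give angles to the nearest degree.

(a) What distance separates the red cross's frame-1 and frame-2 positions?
2.4

The red cross moved from (2.5, 13.6) to (1.8, 11.3), a distance of √(0.7² + 2.3²) ≈ 2.4.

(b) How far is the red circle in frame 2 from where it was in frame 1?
3.1

The red circle moved from (13.1, 14.4) to (10.2, 13.3), a distance of √(2.9² + 1.1²) ≈ 3.1.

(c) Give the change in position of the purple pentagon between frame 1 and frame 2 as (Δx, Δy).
(2.8, 4.5)

The purple pentagon was at (4.2, 9.7) in frame 1 and (7.0, 14.2) in frame 2.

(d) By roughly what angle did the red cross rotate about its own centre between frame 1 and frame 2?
21° clockwise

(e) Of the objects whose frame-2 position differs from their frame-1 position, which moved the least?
the red square

(moved 0.8)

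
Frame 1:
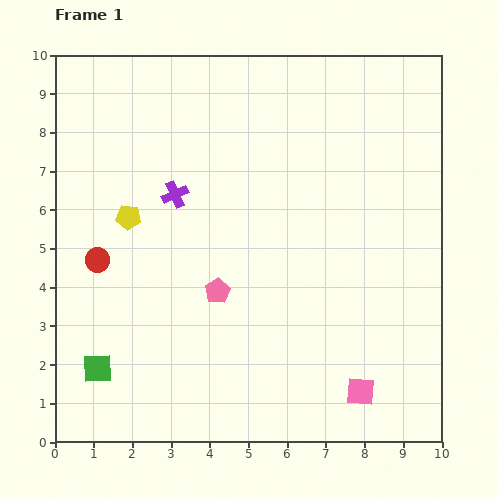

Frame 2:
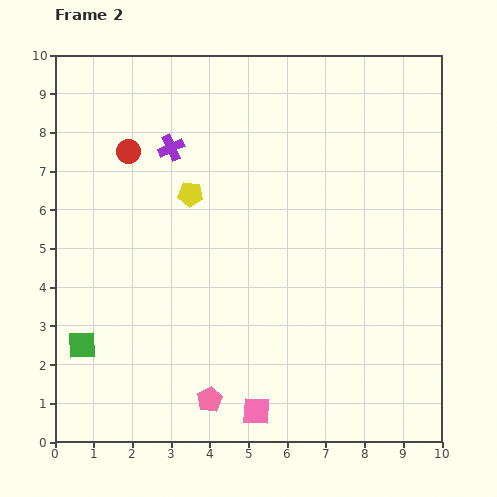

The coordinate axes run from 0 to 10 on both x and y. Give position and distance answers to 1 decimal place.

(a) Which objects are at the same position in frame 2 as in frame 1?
none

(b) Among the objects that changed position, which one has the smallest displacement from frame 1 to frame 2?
the green square

(moved 0.7)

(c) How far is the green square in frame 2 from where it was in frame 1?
0.7

The green square moved from (1.1, 1.9) to (0.7, 2.5), a distance of √(0.4² + 0.6²) ≈ 0.7.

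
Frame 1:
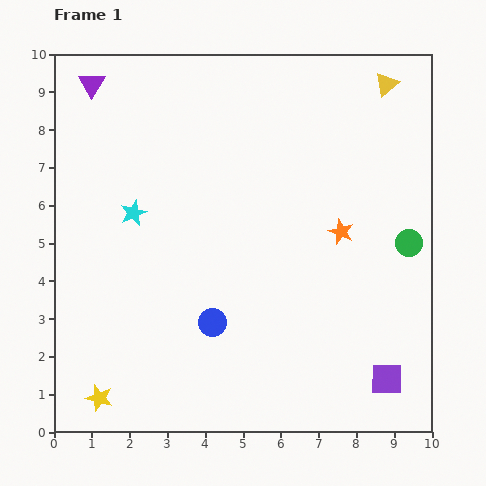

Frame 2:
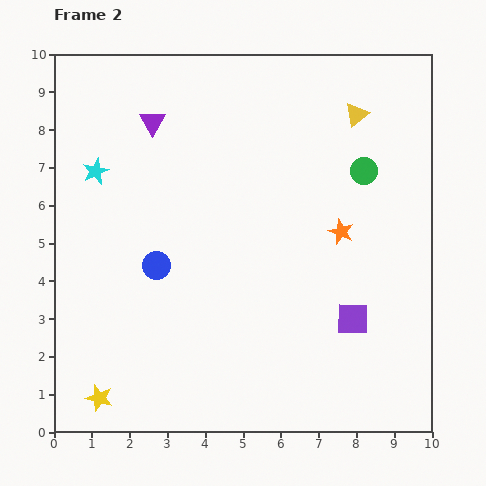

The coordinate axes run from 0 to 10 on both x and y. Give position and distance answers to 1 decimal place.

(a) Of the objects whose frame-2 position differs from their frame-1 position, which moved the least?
the yellow triangle

(moved 1.1)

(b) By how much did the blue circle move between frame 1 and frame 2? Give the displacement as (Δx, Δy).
(-1.5, 1.5)

The blue circle was at (4.2, 2.9) in frame 1 and (2.7, 4.4) in frame 2.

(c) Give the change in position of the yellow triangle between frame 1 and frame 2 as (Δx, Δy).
(-0.8, -0.8)

The yellow triangle was at (8.8, 9.2) in frame 1 and (8.0, 8.4) in frame 2.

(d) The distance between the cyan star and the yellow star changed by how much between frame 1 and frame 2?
+1.0

Distance in frame 1: 5.0. Distance in frame 2: 6.0.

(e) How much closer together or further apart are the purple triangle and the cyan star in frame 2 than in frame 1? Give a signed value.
-1.6

Distance in frame 1: 3.6. Distance in frame 2: 2.0.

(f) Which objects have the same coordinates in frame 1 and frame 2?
the yellow star, the orange star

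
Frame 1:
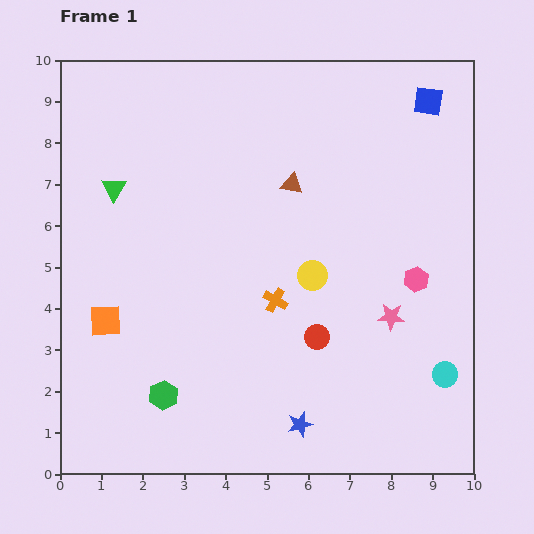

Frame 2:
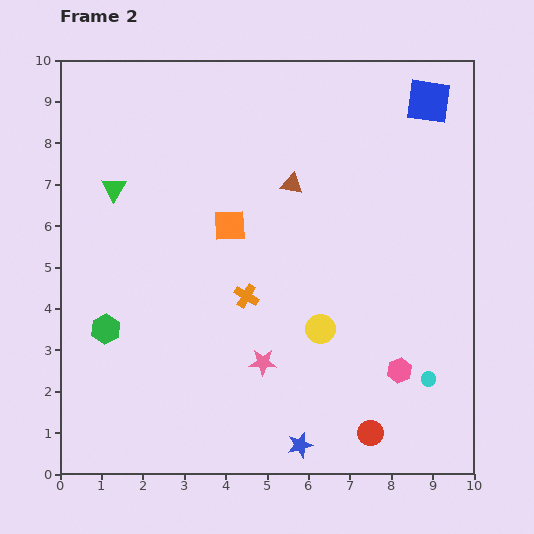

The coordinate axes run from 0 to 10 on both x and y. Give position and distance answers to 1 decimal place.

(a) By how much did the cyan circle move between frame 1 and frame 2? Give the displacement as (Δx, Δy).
(-0.4, -0.1)

The cyan circle was at (9.3, 2.4) in frame 1 and (8.9, 2.3) in frame 2.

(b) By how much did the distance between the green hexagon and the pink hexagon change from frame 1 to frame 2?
+0.5

Distance in frame 1: 6.7. Distance in frame 2: 7.2.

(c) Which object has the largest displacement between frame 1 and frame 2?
the orange square

(moved 3.8; next 3.3)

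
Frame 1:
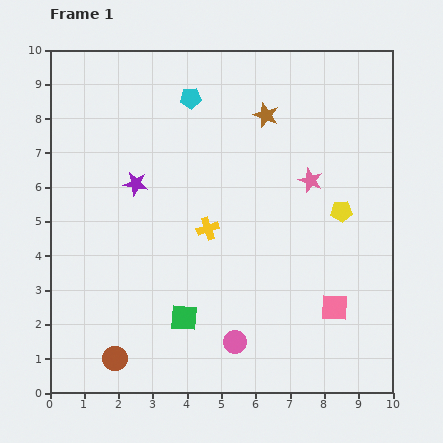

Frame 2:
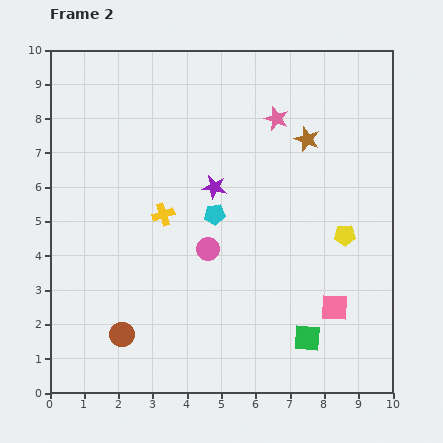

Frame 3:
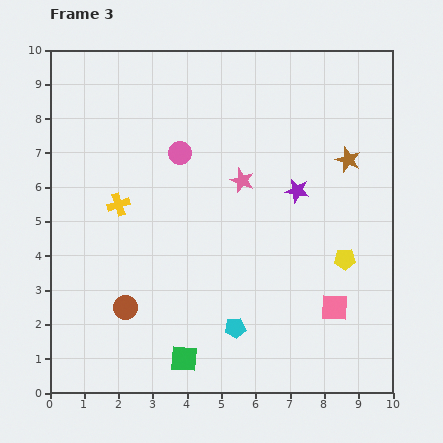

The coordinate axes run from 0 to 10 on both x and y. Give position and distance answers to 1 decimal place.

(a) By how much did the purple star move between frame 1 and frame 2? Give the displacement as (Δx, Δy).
(2.3, -0.1)

The purple star was at (2.5, 6.1) in frame 1 and (4.8, 6.0) in frame 2.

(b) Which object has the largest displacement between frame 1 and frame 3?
the cyan pentagon

(moved 6.8; next 5.7)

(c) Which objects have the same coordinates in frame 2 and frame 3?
the pink square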